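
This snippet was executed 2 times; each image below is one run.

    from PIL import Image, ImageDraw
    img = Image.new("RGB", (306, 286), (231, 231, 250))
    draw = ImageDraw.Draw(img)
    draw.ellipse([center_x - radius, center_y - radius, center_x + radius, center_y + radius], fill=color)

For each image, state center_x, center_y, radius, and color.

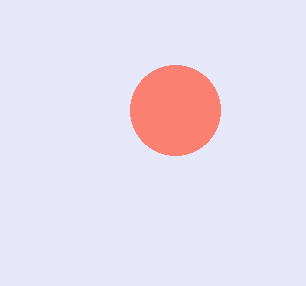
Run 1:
center_x = 175, center_y = 110, radius = 45, color = 'salmon'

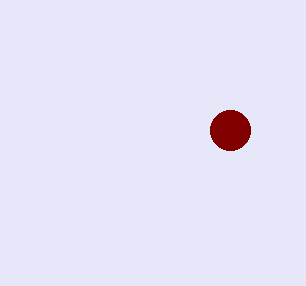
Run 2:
center_x = 230; center_y = 130; radius = 20; color = 'maroon'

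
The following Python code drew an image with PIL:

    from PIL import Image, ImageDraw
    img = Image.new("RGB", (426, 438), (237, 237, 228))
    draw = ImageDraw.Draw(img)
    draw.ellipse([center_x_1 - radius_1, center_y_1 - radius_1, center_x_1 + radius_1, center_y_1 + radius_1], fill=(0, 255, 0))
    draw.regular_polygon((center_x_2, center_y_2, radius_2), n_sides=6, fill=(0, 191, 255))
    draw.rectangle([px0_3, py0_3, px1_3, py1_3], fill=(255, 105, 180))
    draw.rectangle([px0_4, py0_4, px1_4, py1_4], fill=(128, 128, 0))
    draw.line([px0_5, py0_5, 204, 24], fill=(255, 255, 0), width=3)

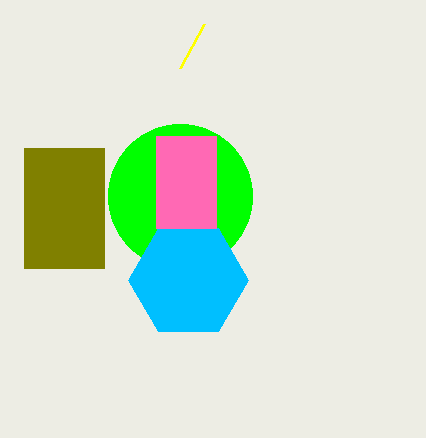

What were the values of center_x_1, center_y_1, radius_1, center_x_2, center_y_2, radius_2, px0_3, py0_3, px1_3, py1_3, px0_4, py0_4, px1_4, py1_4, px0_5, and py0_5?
center_x_1 = 180, center_y_1 = 196, radius_1 = 72, center_x_2 = 188, center_y_2 = 280, radius_2 = 60, px0_3 = 156, py0_3 = 136, px1_3 = 216, py1_3 = 228, px0_4 = 24, py0_4 = 148, px1_4 = 104, py1_4 = 268, px0_5 = 180, py0_5 = 68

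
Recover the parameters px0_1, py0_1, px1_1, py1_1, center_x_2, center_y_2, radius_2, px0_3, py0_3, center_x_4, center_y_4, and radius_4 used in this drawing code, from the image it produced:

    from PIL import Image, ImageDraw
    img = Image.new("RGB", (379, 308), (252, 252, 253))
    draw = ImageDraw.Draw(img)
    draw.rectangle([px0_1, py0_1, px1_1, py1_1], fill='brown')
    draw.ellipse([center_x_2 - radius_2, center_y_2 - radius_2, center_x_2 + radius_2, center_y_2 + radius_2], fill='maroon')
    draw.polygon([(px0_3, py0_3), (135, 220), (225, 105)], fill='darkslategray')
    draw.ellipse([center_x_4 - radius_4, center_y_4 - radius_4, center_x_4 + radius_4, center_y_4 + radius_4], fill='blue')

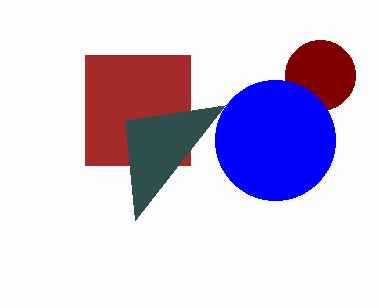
px0_1 = 85; py0_1 = 55; px1_1 = 190; py1_1 = 165; center_x_2 = 320; center_y_2 = 75; radius_2 = 35; px0_3 = 125; py0_3 = 120; center_x_4 = 275; center_y_4 = 140; radius_4 = 60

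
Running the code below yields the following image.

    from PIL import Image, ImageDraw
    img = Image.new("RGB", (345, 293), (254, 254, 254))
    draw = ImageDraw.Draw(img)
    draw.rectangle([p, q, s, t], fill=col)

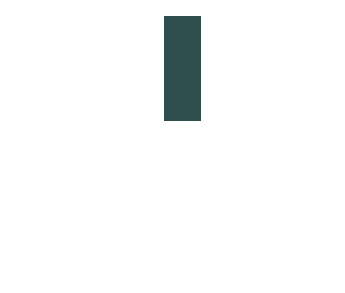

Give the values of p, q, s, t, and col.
p = 164, q = 16, s = 200, t = 120, col = 'darkslategray'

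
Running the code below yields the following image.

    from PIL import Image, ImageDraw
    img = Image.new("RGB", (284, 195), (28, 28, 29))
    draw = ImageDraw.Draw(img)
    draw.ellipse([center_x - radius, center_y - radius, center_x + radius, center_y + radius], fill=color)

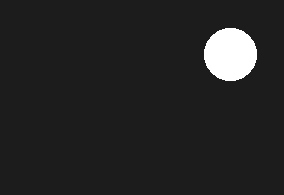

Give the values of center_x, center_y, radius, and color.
center_x = 230, center_y = 54, radius = 26, color = 'white'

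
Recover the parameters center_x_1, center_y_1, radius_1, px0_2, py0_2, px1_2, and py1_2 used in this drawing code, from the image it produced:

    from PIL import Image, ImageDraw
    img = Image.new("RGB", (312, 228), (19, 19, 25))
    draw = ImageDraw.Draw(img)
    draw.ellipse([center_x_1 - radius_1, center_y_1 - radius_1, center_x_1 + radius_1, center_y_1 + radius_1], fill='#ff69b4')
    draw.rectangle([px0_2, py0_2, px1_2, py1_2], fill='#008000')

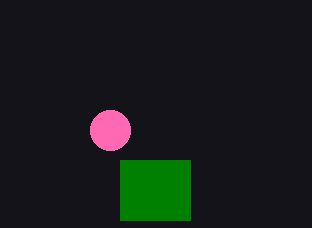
center_x_1 = 110, center_y_1 = 130, radius_1 = 20, px0_2 = 120, py0_2 = 160, px1_2 = 190, py1_2 = 220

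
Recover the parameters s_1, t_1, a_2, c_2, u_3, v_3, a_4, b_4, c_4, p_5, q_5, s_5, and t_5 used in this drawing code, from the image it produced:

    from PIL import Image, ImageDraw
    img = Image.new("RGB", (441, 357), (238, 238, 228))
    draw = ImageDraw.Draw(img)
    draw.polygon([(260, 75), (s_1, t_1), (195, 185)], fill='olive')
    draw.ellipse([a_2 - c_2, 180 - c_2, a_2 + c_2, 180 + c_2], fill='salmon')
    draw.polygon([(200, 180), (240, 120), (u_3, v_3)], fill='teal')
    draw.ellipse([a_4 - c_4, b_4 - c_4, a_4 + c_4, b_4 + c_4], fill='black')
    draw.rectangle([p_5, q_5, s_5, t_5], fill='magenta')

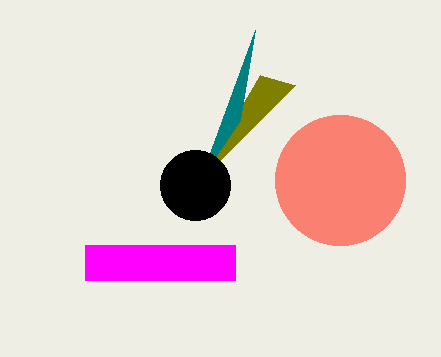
s_1 = 295
t_1 = 85
a_2 = 340
c_2 = 65
u_3 = 255
v_3 = 30
a_4 = 195
b_4 = 185
c_4 = 35
p_5 = 85
q_5 = 245
s_5 = 235
t_5 = 280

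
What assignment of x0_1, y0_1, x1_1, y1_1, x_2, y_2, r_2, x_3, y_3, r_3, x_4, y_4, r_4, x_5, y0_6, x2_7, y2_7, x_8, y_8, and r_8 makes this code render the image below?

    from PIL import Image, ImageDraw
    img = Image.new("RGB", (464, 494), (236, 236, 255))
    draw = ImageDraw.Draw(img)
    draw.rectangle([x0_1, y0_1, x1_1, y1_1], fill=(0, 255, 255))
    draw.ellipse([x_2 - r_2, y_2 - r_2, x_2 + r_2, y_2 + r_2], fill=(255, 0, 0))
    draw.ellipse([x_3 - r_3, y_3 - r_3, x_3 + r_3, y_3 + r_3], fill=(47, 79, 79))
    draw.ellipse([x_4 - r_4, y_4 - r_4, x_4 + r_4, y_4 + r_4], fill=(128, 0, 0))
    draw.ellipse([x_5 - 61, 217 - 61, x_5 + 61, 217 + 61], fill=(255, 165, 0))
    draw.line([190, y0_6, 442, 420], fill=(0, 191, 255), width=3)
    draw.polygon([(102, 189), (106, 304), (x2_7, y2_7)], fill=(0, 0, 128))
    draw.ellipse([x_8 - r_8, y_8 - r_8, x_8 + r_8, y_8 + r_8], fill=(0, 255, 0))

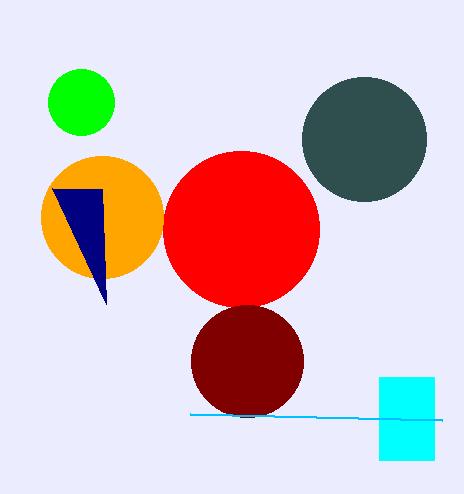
x0_1 = 379, y0_1 = 377, x1_1 = 434, y1_1 = 460, x_2 = 241, y_2 = 229, r_2 = 78, x_3 = 364, y_3 = 139, r_3 = 62, x_4 = 247, y_4 = 361, r_4 = 56, x_5 = 102, y0_6 = 414, x2_7 = 52, y2_7 = 188, x_8 = 81, y_8 = 102, r_8 = 33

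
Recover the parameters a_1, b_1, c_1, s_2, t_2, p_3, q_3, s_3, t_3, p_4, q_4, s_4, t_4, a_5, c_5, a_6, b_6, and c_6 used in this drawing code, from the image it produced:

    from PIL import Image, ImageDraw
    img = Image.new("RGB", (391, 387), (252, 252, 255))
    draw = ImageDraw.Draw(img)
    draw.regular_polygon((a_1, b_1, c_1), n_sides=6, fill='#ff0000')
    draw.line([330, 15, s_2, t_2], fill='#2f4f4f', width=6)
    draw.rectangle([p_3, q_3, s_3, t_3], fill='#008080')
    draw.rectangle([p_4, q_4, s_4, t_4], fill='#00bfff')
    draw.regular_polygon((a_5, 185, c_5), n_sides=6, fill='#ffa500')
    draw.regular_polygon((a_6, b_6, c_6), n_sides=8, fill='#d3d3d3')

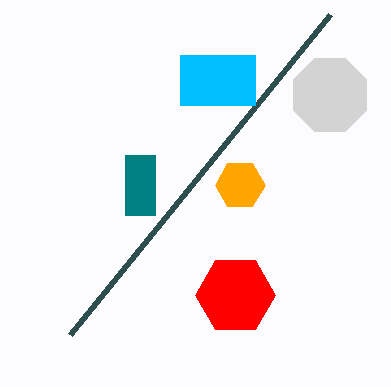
a_1 = 235, b_1 = 295, c_1 = 40, s_2 = 70, t_2 = 335, p_3 = 125, q_3 = 155, s_3 = 155, t_3 = 215, p_4 = 180, q_4 = 55, s_4 = 255, t_4 = 105, a_5 = 240, c_5 = 25, a_6 = 330, b_6 = 95, c_6 = 40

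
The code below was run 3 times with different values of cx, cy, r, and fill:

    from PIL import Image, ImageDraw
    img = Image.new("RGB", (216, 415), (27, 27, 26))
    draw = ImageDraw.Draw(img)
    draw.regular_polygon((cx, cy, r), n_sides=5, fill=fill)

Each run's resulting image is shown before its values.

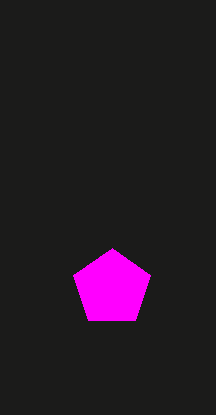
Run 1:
cx = 112
cy = 288
r = 40
fill = 'magenta'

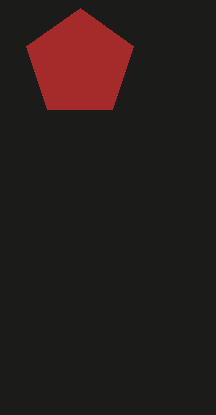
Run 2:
cx = 80
cy = 64
r = 56
fill = 'brown'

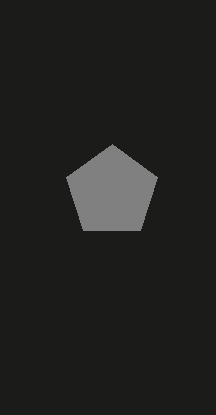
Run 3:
cx = 112, cy = 192, r = 48, fill = 'gray'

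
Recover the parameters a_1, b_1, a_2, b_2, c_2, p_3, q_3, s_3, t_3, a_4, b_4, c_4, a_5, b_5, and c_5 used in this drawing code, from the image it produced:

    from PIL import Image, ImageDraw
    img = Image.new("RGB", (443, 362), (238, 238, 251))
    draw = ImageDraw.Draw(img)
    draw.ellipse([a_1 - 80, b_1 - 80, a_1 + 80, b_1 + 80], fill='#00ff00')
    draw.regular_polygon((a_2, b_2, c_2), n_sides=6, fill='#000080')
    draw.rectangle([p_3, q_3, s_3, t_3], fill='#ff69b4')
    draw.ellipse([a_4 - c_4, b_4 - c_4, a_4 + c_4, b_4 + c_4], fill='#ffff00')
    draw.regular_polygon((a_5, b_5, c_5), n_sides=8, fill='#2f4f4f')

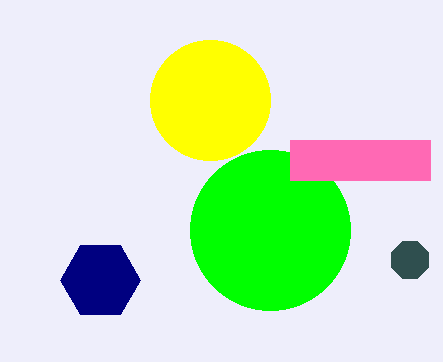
a_1 = 270, b_1 = 230, a_2 = 100, b_2 = 280, c_2 = 40, p_3 = 290, q_3 = 140, s_3 = 430, t_3 = 180, a_4 = 210, b_4 = 100, c_4 = 60, a_5 = 410, b_5 = 260, c_5 = 20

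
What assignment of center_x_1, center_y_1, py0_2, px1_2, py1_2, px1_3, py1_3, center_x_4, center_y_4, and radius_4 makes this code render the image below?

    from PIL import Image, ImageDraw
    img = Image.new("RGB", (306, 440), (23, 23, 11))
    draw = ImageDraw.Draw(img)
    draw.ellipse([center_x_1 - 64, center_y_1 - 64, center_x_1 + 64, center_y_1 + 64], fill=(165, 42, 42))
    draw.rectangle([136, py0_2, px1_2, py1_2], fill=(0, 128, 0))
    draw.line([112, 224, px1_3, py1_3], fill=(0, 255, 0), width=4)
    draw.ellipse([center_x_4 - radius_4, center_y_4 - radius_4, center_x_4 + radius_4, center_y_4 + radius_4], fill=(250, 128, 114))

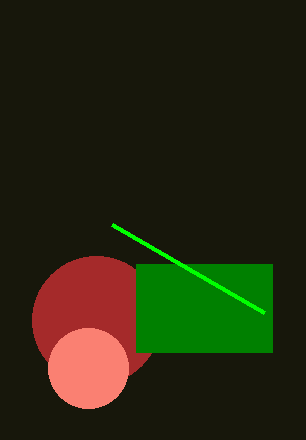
center_x_1 = 96; center_y_1 = 320; py0_2 = 264; px1_2 = 272; py1_2 = 352; px1_3 = 264; py1_3 = 312; center_x_4 = 88; center_y_4 = 368; radius_4 = 40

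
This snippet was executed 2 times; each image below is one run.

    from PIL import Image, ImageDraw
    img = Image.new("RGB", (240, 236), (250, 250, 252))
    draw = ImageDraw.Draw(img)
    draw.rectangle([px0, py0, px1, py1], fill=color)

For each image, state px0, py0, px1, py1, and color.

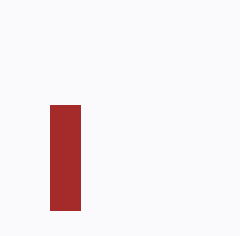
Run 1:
px0 = 50, py0 = 105, px1 = 80, py1 = 210, color = 'brown'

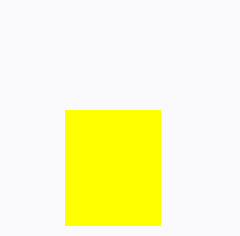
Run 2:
px0 = 65, py0 = 110, px1 = 160, py1 = 225, color = 'yellow'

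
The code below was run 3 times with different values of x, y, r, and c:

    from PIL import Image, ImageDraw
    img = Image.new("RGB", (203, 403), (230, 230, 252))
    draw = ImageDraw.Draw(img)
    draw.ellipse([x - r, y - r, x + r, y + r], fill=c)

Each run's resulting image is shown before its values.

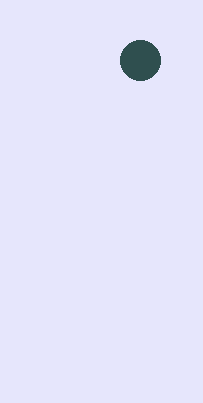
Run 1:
x = 140
y = 60
r = 20
c = 'darkslategray'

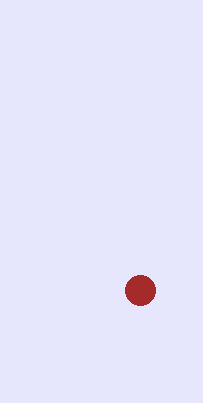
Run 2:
x = 140, y = 290, r = 15, c = 'brown'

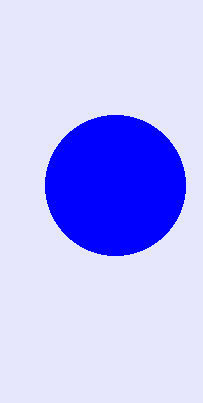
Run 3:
x = 115, y = 185, r = 70, c = 'blue'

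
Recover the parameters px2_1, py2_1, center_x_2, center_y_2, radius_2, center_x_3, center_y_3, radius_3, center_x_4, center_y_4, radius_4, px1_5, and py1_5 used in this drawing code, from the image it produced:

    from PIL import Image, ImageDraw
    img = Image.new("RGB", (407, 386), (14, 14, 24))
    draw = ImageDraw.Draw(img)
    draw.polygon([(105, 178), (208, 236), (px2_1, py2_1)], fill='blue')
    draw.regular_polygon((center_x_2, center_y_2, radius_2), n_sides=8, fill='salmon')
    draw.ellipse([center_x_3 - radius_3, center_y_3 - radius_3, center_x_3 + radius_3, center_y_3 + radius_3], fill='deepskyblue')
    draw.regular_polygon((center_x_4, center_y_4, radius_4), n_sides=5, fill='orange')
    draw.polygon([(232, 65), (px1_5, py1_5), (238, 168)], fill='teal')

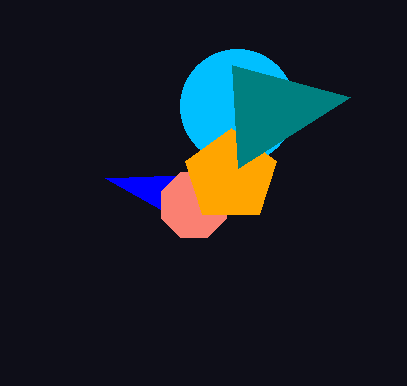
px2_1 = 178, py2_1 = 175, center_x_2 = 194, center_y_2 = 205, radius_2 = 35, center_x_3 = 237, center_y_3 = 106, radius_3 = 57, center_x_4 = 231, center_y_4 = 176, radius_4 = 48, px1_5 = 350, py1_5 = 97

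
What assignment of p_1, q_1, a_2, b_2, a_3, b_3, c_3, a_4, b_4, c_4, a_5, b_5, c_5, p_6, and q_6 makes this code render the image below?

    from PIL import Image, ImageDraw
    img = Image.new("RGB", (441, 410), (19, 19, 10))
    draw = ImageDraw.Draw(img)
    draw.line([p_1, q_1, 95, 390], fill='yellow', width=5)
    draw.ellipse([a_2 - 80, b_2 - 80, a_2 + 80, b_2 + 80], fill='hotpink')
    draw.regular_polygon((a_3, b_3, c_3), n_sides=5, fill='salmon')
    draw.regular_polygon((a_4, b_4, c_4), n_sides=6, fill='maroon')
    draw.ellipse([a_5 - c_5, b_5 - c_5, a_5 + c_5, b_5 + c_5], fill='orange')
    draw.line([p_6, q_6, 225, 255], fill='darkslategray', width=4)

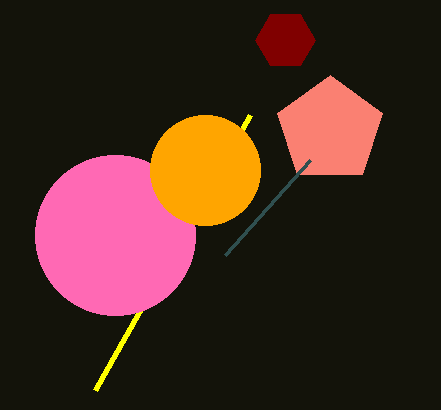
p_1 = 250, q_1 = 115, a_2 = 115, b_2 = 235, a_3 = 330, b_3 = 130, c_3 = 55, a_4 = 285, b_4 = 40, c_4 = 30, a_5 = 205, b_5 = 170, c_5 = 55, p_6 = 310, q_6 = 160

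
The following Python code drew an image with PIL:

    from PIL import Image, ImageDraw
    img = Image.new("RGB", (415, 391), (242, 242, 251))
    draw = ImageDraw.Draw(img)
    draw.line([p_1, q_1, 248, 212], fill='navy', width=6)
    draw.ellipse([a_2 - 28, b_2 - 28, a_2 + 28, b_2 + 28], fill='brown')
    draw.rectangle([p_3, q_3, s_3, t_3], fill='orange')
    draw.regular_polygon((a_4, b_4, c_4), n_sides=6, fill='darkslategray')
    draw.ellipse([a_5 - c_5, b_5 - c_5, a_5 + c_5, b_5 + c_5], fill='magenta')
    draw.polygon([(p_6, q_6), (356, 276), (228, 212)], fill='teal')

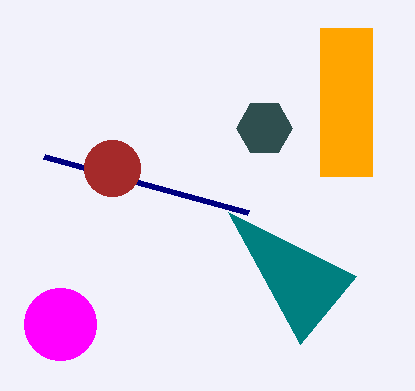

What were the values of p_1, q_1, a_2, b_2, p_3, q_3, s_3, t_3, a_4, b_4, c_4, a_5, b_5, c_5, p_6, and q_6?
p_1 = 44, q_1 = 156, a_2 = 112, b_2 = 168, p_3 = 320, q_3 = 28, s_3 = 372, t_3 = 176, a_4 = 264, b_4 = 128, c_4 = 28, a_5 = 60, b_5 = 324, c_5 = 36, p_6 = 300, q_6 = 344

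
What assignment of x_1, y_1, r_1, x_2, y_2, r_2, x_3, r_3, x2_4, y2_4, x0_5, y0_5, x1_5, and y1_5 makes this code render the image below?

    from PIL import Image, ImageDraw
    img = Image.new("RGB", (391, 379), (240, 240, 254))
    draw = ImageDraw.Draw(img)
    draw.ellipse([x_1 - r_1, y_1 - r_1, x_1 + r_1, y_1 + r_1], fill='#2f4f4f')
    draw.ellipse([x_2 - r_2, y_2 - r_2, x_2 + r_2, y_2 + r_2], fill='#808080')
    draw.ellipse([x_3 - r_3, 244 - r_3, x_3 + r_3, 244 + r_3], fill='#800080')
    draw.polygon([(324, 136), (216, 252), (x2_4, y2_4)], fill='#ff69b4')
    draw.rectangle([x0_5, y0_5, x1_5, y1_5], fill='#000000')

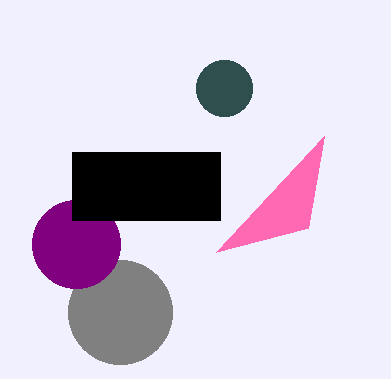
x_1 = 224; y_1 = 88; r_1 = 28; x_2 = 120; y_2 = 312; r_2 = 52; x_3 = 76; r_3 = 44; x2_4 = 308; y2_4 = 228; x0_5 = 72; y0_5 = 152; x1_5 = 220; y1_5 = 220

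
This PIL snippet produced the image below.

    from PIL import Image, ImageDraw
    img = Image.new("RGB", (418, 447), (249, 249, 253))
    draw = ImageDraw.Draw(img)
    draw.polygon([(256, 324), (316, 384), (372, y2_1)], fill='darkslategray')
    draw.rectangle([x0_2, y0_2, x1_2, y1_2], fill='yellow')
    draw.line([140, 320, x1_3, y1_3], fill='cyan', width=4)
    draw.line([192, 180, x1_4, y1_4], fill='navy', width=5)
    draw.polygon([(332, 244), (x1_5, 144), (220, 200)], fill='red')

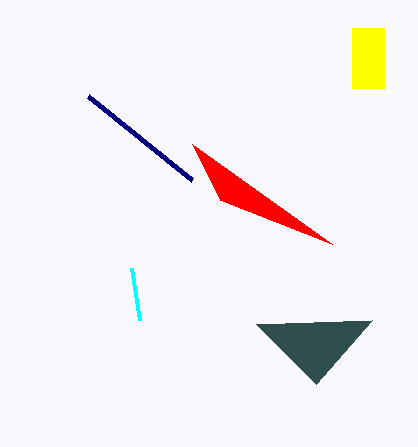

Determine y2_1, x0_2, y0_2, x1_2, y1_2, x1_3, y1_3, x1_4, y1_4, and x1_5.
y2_1 = 320, x0_2 = 352, y0_2 = 28, x1_2 = 384, y1_2 = 88, x1_3 = 132, y1_3 = 268, x1_4 = 88, y1_4 = 96, x1_5 = 192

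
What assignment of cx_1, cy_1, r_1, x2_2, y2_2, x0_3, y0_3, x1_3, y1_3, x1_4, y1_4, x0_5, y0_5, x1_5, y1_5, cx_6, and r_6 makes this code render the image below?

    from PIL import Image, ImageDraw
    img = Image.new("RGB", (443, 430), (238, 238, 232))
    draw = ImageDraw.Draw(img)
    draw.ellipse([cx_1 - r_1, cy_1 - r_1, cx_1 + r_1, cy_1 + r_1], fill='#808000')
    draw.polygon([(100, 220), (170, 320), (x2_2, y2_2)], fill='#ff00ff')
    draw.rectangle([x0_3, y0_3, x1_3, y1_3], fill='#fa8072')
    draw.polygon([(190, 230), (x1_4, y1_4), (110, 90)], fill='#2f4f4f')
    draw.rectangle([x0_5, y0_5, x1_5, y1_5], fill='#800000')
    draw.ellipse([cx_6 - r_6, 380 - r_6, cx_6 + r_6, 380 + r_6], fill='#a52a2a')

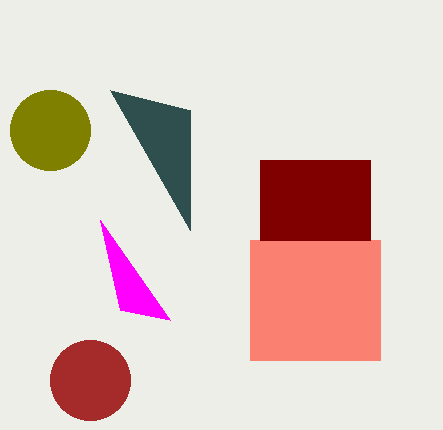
cx_1 = 50, cy_1 = 130, r_1 = 40, x2_2 = 120, y2_2 = 310, x0_3 = 250, y0_3 = 240, x1_3 = 380, y1_3 = 360, x1_4 = 190, y1_4 = 110, x0_5 = 260, y0_5 = 160, x1_5 = 370, y1_5 = 240, cx_6 = 90, r_6 = 40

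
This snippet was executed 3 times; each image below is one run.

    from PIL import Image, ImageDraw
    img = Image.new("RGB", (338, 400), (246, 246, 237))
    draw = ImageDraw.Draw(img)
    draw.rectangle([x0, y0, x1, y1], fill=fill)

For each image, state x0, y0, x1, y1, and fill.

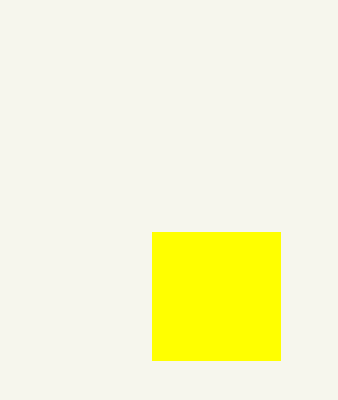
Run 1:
x0 = 152; y0 = 232; x1 = 280; y1 = 360; fill = 'yellow'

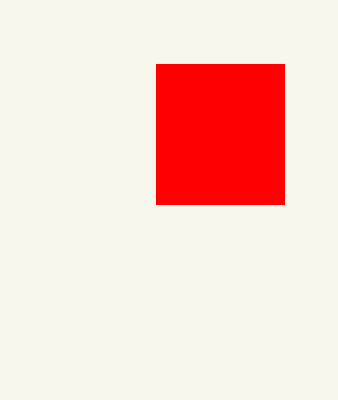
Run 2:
x0 = 156, y0 = 64, x1 = 284, y1 = 204, fill = 'red'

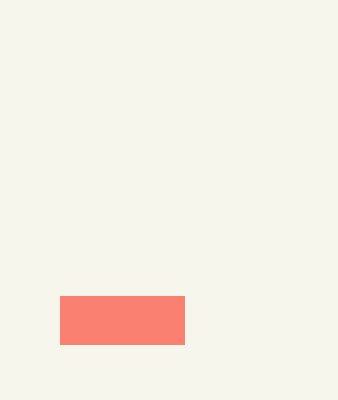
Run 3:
x0 = 60; y0 = 296; x1 = 184; y1 = 344; fill = 'salmon'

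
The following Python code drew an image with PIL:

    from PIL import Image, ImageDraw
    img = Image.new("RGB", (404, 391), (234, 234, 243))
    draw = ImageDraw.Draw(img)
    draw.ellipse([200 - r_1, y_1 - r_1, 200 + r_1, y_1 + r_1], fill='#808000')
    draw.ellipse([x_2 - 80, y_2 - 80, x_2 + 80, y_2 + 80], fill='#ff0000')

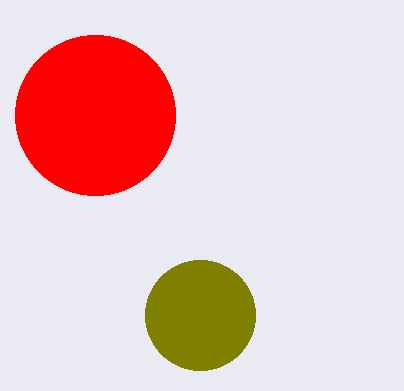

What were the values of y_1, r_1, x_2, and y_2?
y_1 = 315, r_1 = 55, x_2 = 95, y_2 = 115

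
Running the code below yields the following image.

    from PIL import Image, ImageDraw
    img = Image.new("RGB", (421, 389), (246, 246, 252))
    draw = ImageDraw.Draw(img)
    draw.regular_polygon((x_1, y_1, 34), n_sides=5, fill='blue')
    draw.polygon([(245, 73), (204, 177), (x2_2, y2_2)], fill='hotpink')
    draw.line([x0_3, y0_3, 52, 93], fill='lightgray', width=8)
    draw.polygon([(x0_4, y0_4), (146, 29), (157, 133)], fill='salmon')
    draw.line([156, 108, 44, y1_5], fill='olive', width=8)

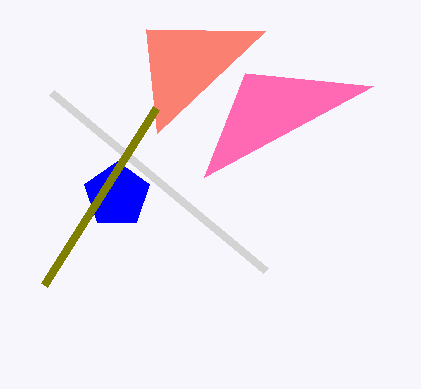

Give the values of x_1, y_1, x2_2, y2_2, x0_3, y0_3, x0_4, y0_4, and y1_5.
x_1 = 117; y_1 = 195; x2_2 = 373; y2_2 = 86; x0_3 = 266; y0_3 = 271; x0_4 = 265; y0_4 = 31; y1_5 = 285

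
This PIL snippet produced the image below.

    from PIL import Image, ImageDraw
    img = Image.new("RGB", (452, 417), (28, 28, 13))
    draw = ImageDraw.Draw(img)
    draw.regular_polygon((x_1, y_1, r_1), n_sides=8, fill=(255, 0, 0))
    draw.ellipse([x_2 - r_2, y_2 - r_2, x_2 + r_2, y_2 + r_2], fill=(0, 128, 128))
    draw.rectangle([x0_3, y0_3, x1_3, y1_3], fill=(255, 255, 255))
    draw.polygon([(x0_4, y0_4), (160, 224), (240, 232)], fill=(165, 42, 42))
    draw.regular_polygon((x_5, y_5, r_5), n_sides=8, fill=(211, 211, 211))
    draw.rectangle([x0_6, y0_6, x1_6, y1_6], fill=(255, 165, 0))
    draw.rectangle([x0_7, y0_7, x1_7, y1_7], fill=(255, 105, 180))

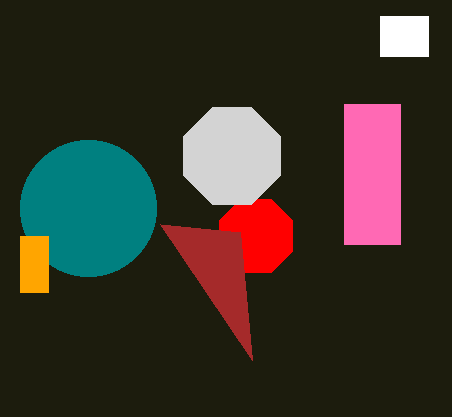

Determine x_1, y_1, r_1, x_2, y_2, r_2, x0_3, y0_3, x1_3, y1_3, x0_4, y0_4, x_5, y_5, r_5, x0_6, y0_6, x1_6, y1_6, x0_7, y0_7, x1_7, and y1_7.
x_1 = 256
y_1 = 236
r_1 = 40
x_2 = 88
y_2 = 208
r_2 = 68
x0_3 = 380
y0_3 = 16
x1_3 = 428
y1_3 = 56
x0_4 = 252
y0_4 = 360
x_5 = 232
y_5 = 156
r_5 = 52
x0_6 = 20
y0_6 = 236
x1_6 = 48
y1_6 = 292
x0_7 = 344
y0_7 = 104
x1_7 = 400
y1_7 = 244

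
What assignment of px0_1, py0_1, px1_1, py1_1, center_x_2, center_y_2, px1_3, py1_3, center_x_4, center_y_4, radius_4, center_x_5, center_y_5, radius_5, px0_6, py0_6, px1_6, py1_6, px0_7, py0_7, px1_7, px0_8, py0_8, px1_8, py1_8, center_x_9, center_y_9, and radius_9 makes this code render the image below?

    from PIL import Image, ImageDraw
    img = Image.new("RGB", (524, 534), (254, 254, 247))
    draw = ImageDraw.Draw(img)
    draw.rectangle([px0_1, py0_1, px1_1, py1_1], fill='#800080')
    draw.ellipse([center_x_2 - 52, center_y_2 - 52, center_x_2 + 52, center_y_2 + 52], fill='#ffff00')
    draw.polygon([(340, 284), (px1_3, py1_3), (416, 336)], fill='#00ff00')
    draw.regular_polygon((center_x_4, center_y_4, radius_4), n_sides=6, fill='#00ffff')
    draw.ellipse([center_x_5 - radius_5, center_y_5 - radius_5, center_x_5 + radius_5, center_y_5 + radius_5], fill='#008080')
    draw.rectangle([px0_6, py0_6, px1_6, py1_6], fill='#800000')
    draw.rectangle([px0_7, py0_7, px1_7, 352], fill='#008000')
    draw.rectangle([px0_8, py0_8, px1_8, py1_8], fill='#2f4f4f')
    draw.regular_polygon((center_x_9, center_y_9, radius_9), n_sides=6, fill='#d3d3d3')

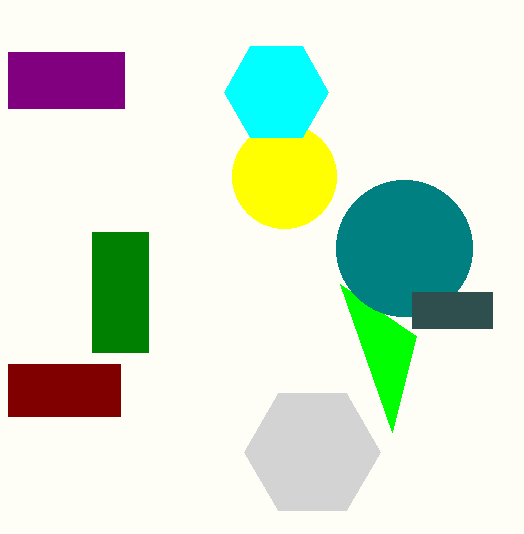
px0_1 = 8
py0_1 = 52
px1_1 = 124
py1_1 = 108
center_x_2 = 284
center_y_2 = 176
px1_3 = 392
py1_3 = 432
center_x_4 = 276
center_y_4 = 92
radius_4 = 52
center_x_5 = 404
center_y_5 = 248
radius_5 = 68
px0_6 = 8
py0_6 = 364
px1_6 = 120
py1_6 = 416
px0_7 = 92
py0_7 = 232
px1_7 = 148
px0_8 = 412
py0_8 = 292
px1_8 = 492
py1_8 = 328
center_x_9 = 312
center_y_9 = 452
radius_9 = 68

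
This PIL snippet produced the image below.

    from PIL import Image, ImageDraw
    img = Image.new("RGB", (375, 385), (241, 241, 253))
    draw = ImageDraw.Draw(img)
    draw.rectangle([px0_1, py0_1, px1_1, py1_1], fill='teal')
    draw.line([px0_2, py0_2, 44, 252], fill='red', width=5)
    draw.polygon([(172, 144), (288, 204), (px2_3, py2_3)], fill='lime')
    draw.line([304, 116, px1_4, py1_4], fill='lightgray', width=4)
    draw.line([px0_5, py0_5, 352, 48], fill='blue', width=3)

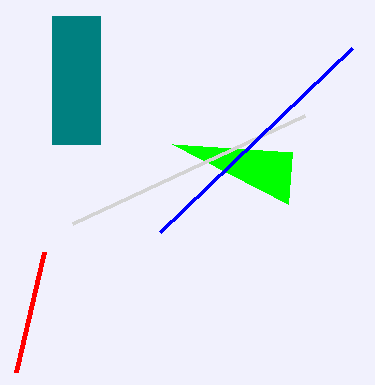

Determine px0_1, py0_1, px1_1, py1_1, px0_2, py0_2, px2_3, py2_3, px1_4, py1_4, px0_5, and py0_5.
px0_1 = 52
py0_1 = 16
px1_1 = 100
py1_1 = 144
px0_2 = 16
py0_2 = 372
px2_3 = 292
py2_3 = 152
px1_4 = 72
py1_4 = 224
px0_5 = 160
py0_5 = 232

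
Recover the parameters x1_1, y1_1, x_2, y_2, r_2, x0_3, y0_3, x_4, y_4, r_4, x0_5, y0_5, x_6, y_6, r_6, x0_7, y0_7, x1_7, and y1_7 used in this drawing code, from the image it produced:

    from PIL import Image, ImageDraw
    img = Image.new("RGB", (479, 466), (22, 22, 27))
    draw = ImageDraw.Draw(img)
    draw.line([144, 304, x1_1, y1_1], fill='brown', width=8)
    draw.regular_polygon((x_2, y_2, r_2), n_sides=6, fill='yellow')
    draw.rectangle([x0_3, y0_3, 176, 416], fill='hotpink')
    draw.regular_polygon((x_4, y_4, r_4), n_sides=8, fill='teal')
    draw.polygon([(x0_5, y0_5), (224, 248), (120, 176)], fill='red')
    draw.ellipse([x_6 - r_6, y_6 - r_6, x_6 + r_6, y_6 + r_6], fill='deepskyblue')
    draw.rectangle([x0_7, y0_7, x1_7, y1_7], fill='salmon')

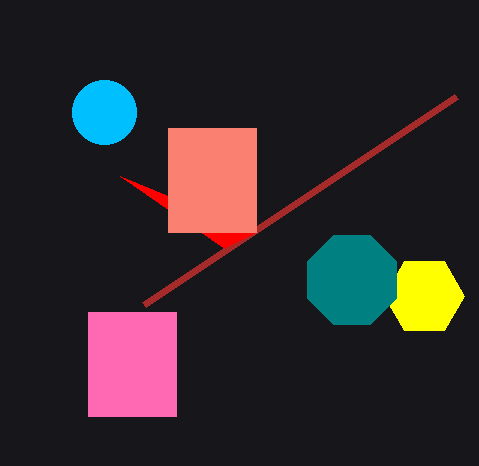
x1_1 = 456, y1_1 = 96, x_2 = 424, y_2 = 296, r_2 = 40, x0_3 = 88, y0_3 = 312, x_4 = 352, y_4 = 280, r_4 = 48, x0_5 = 256, y0_5 = 232, x_6 = 104, y_6 = 112, r_6 = 32, x0_7 = 168, y0_7 = 128, x1_7 = 256, y1_7 = 232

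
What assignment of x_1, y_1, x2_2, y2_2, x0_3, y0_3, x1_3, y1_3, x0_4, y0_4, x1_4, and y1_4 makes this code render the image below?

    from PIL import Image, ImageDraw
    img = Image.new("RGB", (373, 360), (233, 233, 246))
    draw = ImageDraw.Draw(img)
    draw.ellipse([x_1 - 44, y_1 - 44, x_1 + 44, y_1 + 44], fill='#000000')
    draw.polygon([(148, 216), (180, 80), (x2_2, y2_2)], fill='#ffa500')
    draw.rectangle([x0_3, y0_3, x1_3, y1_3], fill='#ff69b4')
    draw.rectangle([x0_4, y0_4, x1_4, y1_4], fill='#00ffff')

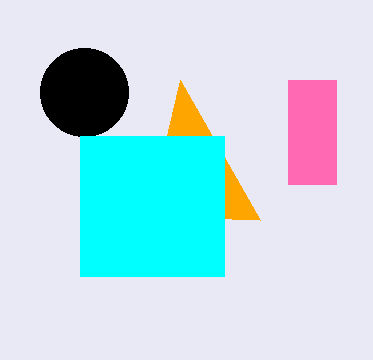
x_1 = 84; y_1 = 92; x2_2 = 260; y2_2 = 220; x0_3 = 288; y0_3 = 80; x1_3 = 336; y1_3 = 184; x0_4 = 80; y0_4 = 136; x1_4 = 224; y1_4 = 276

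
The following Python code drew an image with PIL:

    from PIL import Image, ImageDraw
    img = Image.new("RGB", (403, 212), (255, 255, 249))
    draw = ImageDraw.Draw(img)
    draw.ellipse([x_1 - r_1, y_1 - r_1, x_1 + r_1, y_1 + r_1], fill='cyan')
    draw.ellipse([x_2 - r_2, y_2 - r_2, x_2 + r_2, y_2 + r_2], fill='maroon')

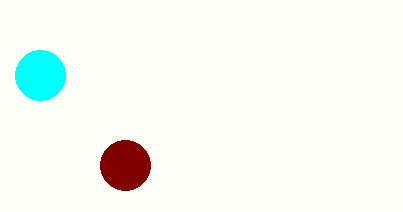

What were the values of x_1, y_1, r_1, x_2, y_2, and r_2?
x_1 = 40, y_1 = 75, r_1 = 25, x_2 = 125, y_2 = 165, r_2 = 25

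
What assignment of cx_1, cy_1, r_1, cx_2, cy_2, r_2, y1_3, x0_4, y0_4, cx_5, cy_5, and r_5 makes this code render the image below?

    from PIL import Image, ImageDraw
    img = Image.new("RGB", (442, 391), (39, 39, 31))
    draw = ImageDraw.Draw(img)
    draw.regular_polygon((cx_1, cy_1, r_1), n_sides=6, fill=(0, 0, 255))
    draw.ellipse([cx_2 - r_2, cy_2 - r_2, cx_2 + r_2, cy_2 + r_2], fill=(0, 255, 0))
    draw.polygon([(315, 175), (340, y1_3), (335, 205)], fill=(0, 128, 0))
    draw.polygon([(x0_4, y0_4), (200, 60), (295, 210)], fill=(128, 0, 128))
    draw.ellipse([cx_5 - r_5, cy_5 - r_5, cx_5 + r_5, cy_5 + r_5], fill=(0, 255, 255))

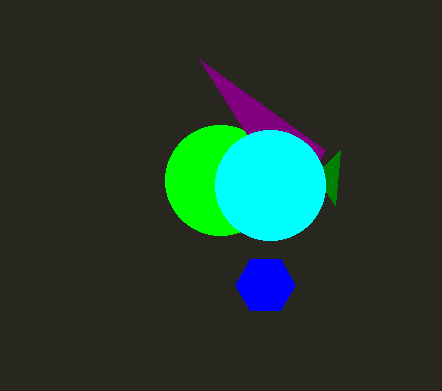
cx_1 = 265; cy_1 = 285; r_1 = 30; cx_2 = 220; cy_2 = 180; r_2 = 55; y1_3 = 150; x0_4 = 325; y0_4 = 150; cx_5 = 270; cy_5 = 185; r_5 = 55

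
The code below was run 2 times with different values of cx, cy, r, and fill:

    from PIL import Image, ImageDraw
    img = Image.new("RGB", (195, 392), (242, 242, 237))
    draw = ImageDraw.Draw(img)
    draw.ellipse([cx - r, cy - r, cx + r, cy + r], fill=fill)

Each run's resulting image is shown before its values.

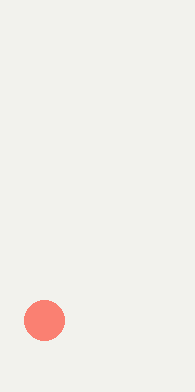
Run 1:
cx = 44, cy = 320, r = 20, fill = 'salmon'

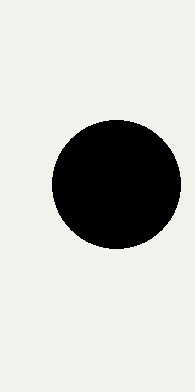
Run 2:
cx = 116, cy = 184, r = 64, fill = 'black'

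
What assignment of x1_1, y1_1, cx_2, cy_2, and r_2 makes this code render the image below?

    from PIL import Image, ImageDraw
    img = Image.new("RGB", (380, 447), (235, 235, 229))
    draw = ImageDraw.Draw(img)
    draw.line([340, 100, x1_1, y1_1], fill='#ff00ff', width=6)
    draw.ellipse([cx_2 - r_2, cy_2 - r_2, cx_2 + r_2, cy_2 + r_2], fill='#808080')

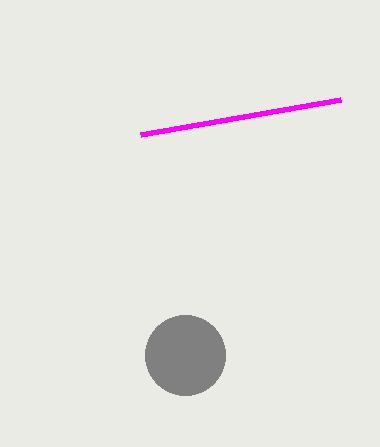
x1_1 = 140; y1_1 = 135; cx_2 = 185; cy_2 = 355; r_2 = 40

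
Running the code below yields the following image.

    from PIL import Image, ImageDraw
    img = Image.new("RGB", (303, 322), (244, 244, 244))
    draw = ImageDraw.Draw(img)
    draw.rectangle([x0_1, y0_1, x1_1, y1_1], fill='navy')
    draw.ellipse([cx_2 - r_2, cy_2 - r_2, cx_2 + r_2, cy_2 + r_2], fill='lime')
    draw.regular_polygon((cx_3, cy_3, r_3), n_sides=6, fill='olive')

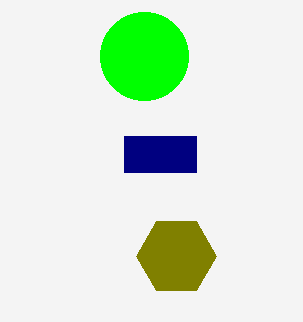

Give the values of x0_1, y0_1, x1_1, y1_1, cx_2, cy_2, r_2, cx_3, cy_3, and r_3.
x0_1 = 124; y0_1 = 136; x1_1 = 196; y1_1 = 172; cx_2 = 144; cy_2 = 56; r_2 = 44; cx_3 = 176; cy_3 = 256; r_3 = 40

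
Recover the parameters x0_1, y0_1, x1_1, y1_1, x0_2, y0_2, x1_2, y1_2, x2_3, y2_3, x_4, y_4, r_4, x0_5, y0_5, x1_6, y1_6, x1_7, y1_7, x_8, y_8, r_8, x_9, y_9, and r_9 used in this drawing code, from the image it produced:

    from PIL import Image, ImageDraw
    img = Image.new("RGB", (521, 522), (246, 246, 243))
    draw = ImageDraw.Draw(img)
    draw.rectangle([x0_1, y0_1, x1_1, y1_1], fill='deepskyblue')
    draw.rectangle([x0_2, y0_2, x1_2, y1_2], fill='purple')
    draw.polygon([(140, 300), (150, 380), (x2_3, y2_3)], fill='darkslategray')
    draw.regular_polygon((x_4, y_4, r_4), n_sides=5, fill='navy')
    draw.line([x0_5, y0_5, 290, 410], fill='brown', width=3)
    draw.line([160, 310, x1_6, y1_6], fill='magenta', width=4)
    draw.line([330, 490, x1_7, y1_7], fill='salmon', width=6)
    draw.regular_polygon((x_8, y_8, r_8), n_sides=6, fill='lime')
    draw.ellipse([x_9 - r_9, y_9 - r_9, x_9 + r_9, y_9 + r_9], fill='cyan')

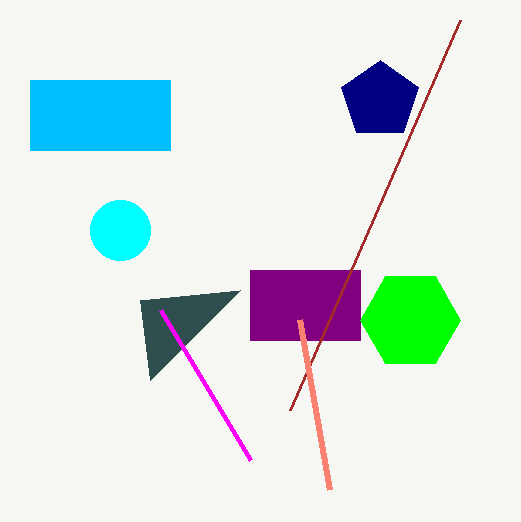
x0_1 = 30
y0_1 = 80
x1_1 = 170
y1_1 = 150
x0_2 = 250
y0_2 = 270
x1_2 = 360
y1_2 = 340
x2_3 = 240
y2_3 = 290
x_4 = 380
y_4 = 100
r_4 = 40
x0_5 = 460
y0_5 = 20
x1_6 = 250
y1_6 = 460
x1_7 = 300
y1_7 = 320
x_8 = 410
y_8 = 320
r_8 = 50
x_9 = 120
y_9 = 230
r_9 = 30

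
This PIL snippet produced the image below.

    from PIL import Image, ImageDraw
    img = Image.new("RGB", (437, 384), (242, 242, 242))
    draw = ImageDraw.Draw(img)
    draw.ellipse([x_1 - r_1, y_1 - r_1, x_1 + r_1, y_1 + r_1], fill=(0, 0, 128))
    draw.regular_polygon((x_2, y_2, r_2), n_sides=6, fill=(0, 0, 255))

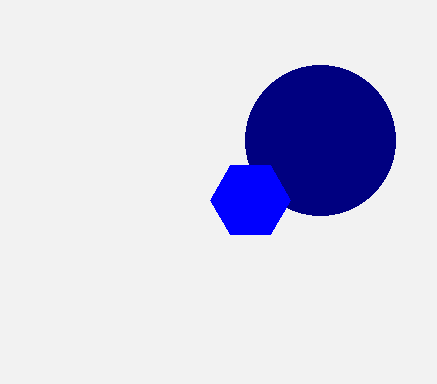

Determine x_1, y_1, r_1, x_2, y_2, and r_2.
x_1 = 320
y_1 = 140
r_1 = 75
x_2 = 250
y_2 = 200
r_2 = 40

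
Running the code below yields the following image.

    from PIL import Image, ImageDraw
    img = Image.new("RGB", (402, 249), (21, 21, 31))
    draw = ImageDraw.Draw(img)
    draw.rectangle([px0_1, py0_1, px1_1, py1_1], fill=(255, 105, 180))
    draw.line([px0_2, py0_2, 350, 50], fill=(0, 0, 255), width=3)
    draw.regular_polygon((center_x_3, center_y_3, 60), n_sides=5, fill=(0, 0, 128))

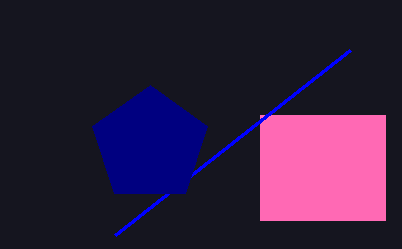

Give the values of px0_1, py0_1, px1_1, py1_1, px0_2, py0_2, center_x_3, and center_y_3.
px0_1 = 260, py0_1 = 115, px1_1 = 385, py1_1 = 220, px0_2 = 115, py0_2 = 235, center_x_3 = 150, center_y_3 = 145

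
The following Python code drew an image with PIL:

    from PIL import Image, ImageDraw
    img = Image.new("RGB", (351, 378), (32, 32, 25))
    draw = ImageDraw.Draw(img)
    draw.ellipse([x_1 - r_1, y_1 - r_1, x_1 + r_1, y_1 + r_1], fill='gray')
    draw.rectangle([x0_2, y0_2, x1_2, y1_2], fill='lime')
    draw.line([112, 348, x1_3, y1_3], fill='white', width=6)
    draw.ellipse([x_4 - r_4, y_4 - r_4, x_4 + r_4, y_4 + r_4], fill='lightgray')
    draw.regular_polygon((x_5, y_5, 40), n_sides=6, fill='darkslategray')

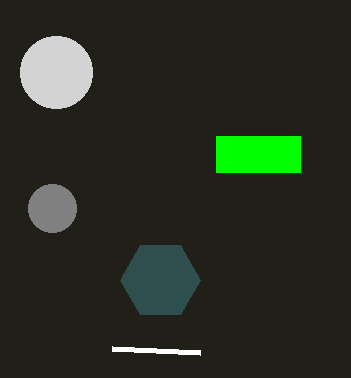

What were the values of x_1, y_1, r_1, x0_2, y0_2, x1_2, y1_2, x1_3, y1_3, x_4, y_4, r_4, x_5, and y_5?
x_1 = 52, y_1 = 208, r_1 = 24, x0_2 = 216, y0_2 = 136, x1_2 = 300, y1_2 = 172, x1_3 = 200, y1_3 = 352, x_4 = 56, y_4 = 72, r_4 = 36, x_5 = 160, y_5 = 280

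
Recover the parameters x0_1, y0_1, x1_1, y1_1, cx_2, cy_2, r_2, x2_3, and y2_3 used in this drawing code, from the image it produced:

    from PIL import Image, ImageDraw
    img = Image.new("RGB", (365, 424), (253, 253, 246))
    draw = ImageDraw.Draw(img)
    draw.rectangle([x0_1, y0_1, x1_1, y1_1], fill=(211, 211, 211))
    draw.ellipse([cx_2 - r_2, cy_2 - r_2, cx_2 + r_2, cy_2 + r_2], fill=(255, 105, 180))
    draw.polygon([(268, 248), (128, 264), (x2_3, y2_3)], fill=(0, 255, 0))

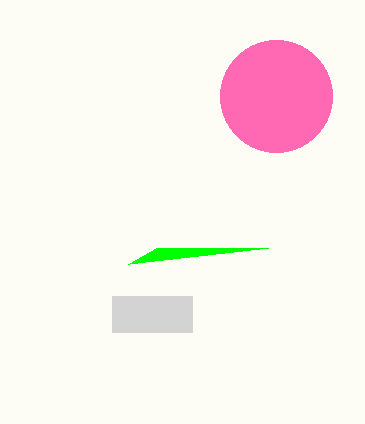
x0_1 = 112; y0_1 = 296; x1_1 = 192; y1_1 = 332; cx_2 = 276; cy_2 = 96; r_2 = 56; x2_3 = 156; y2_3 = 248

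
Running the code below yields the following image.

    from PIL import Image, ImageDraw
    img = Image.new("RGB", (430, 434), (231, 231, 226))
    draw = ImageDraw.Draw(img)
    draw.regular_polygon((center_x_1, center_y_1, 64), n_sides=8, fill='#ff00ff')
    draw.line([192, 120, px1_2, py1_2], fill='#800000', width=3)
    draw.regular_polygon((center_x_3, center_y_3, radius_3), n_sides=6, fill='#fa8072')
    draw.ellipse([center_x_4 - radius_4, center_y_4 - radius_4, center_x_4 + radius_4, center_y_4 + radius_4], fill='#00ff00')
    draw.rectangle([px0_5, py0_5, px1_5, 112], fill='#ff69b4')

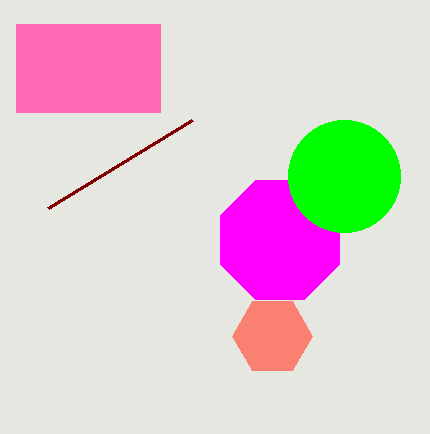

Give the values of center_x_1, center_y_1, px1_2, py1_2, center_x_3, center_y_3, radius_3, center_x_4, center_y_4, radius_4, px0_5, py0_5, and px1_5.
center_x_1 = 280, center_y_1 = 240, px1_2 = 48, py1_2 = 208, center_x_3 = 272, center_y_3 = 336, radius_3 = 40, center_x_4 = 344, center_y_4 = 176, radius_4 = 56, px0_5 = 16, py0_5 = 24, px1_5 = 160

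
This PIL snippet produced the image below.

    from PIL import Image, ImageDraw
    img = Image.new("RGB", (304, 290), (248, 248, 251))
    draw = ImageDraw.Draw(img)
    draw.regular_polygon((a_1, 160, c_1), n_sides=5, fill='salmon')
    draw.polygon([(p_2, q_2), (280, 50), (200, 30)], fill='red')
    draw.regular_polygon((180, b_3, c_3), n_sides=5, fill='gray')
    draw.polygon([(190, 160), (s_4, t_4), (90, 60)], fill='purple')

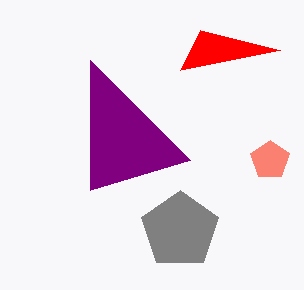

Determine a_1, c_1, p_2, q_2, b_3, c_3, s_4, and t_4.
a_1 = 270; c_1 = 20; p_2 = 180; q_2 = 70; b_3 = 230; c_3 = 40; s_4 = 90; t_4 = 190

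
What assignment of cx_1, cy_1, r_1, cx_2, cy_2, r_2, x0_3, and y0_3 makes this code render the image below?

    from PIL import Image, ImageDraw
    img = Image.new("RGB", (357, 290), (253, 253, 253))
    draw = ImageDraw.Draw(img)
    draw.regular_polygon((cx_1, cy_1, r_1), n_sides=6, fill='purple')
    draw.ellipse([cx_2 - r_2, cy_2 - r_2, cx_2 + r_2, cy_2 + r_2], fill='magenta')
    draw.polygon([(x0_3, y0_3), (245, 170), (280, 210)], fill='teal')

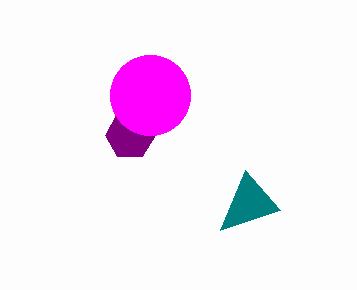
cx_1 = 130
cy_1 = 135
r_1 = 25
cx_2 = 150
cy_2 = 95
r_2 = 40
x0_3 = 220
y0_3 = 230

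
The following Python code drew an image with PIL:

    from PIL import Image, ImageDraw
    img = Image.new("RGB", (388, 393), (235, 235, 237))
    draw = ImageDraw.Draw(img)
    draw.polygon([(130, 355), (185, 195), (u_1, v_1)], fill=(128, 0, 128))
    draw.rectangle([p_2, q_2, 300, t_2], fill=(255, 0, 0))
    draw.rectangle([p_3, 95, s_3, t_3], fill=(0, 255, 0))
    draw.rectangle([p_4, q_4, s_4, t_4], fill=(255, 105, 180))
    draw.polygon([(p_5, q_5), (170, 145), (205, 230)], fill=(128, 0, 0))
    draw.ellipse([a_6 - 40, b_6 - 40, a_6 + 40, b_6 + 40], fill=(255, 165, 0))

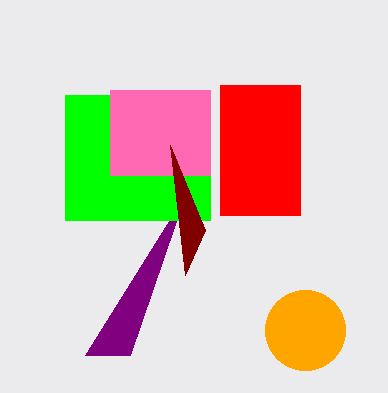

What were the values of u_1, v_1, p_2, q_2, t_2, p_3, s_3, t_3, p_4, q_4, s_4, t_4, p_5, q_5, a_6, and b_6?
u_1 = 85
v_1 = 355
p_2 = 220
q_2 = 85
t_2 = 215
p_3 = 65
s_3 = 210
t_3 = 220
p_4 = 110
q_4 = 90
s_4 = 210
t_4 = 175
p_5 = 185
q_5 = 275
a_6 = 305
b_6 = 330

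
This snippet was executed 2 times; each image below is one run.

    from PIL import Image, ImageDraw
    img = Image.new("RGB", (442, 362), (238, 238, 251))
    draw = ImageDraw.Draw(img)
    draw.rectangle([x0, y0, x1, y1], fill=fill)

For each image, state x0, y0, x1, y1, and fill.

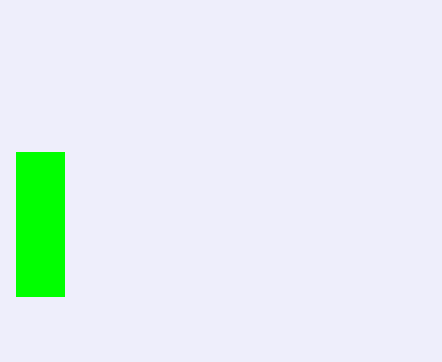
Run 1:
x0 = 16, y0 = 152, x1 = 64, y1 = 296, fill = 'lime'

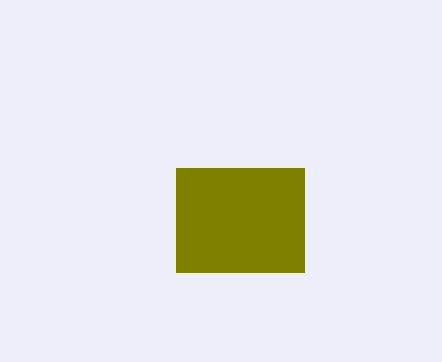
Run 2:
x0 = 176
y0 = 168
x1 = 304
y1 = 272
fill = 'olive'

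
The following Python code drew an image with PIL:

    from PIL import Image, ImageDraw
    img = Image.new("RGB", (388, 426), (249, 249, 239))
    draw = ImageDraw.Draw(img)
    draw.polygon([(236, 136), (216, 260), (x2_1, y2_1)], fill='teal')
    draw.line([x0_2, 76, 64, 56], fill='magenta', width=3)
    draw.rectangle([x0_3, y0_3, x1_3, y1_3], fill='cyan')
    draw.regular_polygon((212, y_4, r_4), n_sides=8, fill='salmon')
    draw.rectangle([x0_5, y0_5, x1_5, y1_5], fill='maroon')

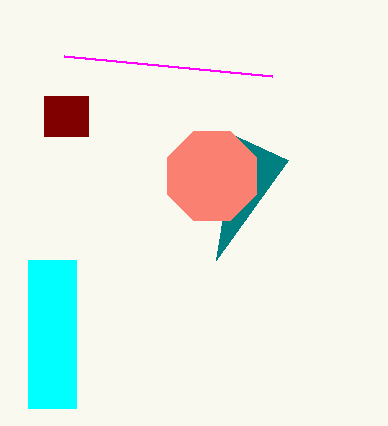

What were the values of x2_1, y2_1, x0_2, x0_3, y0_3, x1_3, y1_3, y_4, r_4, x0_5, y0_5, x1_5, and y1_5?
x2_1 = 288
y2_1 = 160
x0_2 = 272
x0_3 = 28
y0_3 = 260
x1_3 = 76
y1_3 = 408
y_4 = 176
r_4 = 48
x0_5 = 44
y0_5 = 96
x1_5 = 88
y1_5 = 136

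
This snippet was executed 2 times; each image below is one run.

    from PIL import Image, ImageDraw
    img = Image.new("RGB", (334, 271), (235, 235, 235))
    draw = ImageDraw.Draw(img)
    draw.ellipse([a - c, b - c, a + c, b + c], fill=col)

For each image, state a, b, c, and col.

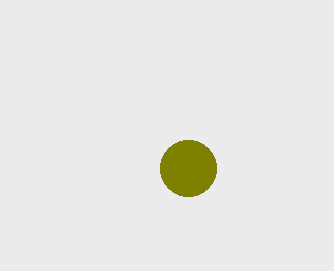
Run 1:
a = 188; b = 168; c = 28; col = 'olive'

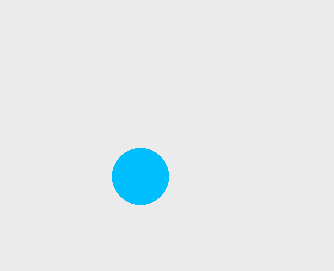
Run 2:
a = 140; b = 176; c = 28; col = 'deepskyblue'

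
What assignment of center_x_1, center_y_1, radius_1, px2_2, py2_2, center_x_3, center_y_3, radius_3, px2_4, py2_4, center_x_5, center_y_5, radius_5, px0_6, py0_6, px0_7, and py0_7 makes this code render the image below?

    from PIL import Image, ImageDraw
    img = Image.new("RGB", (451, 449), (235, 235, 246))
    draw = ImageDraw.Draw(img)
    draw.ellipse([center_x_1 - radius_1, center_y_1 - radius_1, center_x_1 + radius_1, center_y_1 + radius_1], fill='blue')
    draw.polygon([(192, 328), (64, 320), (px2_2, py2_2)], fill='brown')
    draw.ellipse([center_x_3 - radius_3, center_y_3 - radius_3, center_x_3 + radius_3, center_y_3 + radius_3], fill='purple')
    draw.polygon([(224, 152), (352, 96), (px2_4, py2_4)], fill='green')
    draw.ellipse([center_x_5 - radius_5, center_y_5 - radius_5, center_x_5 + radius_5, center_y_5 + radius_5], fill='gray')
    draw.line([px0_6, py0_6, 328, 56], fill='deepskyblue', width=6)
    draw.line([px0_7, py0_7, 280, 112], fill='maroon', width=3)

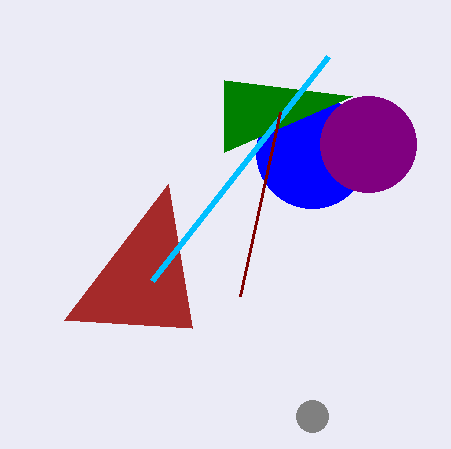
center_x_1 = 312, center_y_1 = 152, radius_1 = 56, px2_2 = 168, py2_2 = 184, center_x_3 = 368, center_y_3 = 144, radius_3 = 48, px2_4 = 224, py2_4 = 80, center_x_5 = 312, center_y_5 = 416, radius_5 = 16, px0_6 = 152, py0_6 = 280, px0_7 = 240, py0_7 = 296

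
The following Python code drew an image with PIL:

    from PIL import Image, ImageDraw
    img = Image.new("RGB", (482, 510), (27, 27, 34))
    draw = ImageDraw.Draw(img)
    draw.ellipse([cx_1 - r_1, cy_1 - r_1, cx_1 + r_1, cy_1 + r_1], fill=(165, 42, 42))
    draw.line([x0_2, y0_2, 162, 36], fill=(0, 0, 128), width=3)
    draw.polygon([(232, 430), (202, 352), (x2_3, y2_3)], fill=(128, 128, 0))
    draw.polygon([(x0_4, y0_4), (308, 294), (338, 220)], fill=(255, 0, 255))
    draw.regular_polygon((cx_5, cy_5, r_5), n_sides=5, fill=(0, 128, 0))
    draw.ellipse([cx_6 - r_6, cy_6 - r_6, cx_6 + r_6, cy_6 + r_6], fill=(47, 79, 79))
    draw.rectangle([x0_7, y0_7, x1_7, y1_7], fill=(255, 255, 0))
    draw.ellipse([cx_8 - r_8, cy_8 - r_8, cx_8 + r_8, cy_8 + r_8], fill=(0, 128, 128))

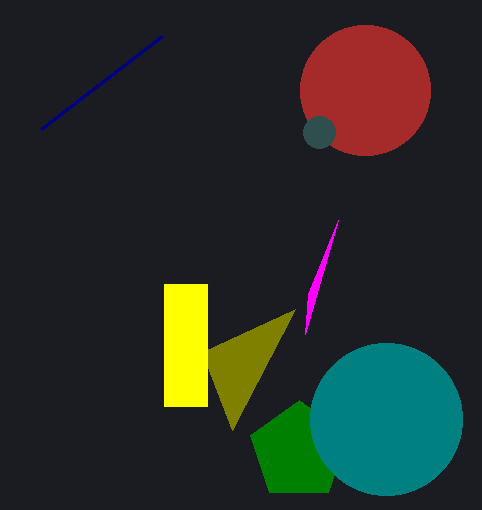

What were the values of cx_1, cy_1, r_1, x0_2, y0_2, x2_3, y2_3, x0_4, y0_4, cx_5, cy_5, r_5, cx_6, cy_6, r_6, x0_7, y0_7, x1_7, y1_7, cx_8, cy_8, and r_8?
cx_1 = 365, cy_1 = 90, r_1 = 65, x0_2 = 41, y0_2 = 129, x2_3 = 295, y2_3 = 309, x0_4 = 305, y0_4 = 334, cx_5 = 299, cy_5 = 451, r_5 = 51, cx_6 = 319, cy_6 = 132, r_6 = 16, x0_7 = 164, y0_7 = 284, x1_7 = 207, y1_7 = 406, cx_8 = 386, cy_8 = 419, r_8 = 76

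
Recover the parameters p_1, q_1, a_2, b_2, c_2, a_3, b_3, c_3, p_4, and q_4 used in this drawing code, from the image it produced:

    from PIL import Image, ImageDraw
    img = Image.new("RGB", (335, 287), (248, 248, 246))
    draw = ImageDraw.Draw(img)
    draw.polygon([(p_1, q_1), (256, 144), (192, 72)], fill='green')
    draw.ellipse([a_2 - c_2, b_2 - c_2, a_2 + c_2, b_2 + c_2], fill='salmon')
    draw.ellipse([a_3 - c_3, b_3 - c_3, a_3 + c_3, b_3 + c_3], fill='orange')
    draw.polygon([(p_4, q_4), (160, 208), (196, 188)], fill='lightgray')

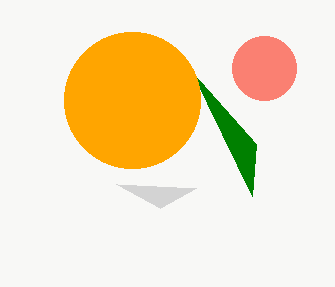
p_1 = 252, q_1 = 196, a_2 = 264, b_2 = 68, c_2 = 32, a_3 = 132, b_3 = 100, c_3 = 68, p_4 = 116, q_4 = 184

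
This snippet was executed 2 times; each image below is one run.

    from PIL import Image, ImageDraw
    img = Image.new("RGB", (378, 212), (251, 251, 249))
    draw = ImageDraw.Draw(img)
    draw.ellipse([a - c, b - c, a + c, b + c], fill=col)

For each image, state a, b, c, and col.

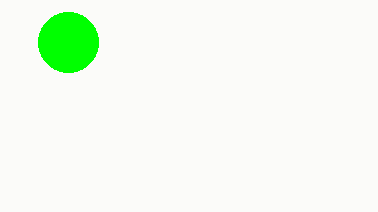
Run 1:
a = 68, b = 42, c = 30, col = 'lime'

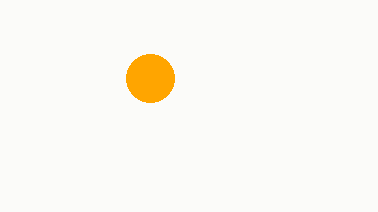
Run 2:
a = 150, b = 78, c = 24, col = 'orange'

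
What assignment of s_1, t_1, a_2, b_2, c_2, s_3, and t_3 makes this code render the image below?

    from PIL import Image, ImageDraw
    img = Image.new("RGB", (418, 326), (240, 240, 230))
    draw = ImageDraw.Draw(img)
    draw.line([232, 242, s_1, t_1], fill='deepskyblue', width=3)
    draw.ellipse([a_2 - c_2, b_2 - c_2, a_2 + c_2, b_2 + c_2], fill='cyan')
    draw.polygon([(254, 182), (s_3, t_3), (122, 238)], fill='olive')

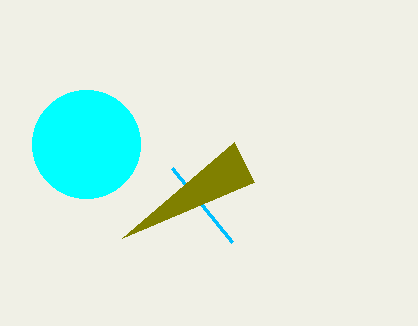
s_1 = 172
t_1 = 168
a_2 = 86
b_2 = 144
c_2 = 54
s_3 = 234
t_3 = 142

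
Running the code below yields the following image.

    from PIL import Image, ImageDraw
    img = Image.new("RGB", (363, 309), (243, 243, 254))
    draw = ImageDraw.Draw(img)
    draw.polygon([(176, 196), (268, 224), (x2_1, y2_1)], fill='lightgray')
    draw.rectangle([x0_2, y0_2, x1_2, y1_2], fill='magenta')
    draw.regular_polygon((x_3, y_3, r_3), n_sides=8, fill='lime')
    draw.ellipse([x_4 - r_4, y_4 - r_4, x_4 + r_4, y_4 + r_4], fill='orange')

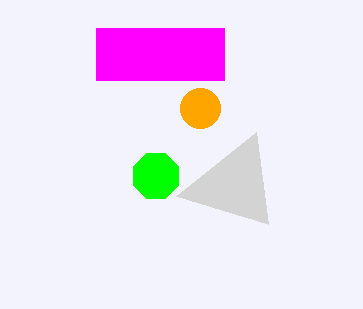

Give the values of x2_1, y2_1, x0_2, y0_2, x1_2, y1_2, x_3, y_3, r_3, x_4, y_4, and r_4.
x2_1 = 256, y2_1 = 132, x0_2 = 96, y0_2 = 28, x1_2 = 224, y1_2 = 80, x_3 = 156, y_3 = 176, r_3 = 24, x_4 = 200, y_4 = 108, r_4 = 20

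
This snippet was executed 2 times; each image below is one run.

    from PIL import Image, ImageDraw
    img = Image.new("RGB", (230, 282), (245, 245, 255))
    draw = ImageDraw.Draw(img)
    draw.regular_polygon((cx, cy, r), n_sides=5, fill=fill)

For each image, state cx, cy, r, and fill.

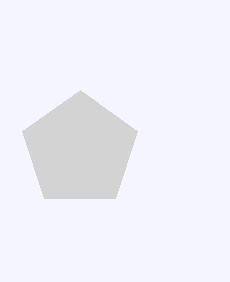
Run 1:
cx = 80; cy = 150; r = 60; fill = 'lightgray'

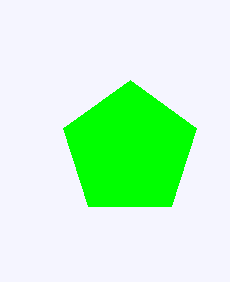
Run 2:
cx = 130; cy = 150; r = 70; fill = 'lime'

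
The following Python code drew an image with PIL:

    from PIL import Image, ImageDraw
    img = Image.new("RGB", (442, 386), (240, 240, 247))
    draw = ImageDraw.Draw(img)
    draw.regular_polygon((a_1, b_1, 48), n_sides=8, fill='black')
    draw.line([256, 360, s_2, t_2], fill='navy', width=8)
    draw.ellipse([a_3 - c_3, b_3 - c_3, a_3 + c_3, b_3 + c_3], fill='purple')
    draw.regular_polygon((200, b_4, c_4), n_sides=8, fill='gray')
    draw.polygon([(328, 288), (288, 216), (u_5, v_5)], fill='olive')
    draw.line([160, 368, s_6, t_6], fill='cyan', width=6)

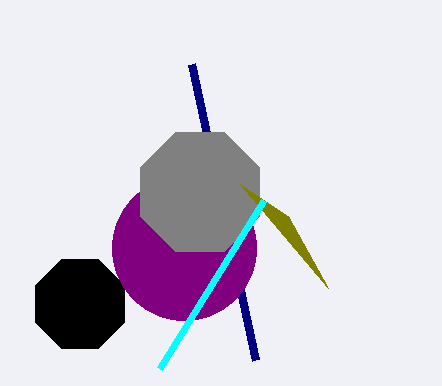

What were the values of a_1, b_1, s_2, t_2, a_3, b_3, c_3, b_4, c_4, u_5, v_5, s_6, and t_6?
a_1 = 80
b_1 = 304
s_2 = 192
t_2 = 64
a_3 = 184
b_3 = 248
c_3 = 72
b_4 = 192
c_4 = 64
u_5 = 240
v_5 = 184
s_6 = 264
t_6 = 200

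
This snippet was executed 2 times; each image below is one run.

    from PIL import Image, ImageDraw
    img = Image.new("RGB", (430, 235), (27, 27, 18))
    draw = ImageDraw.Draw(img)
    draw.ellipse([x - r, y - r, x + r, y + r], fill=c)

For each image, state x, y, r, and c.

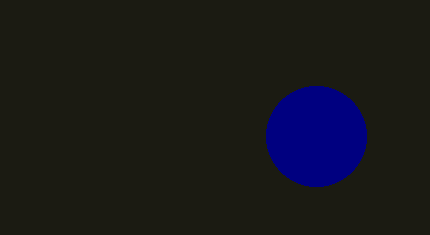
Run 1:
x = 316, y = 136, r = 50, c = 'navy'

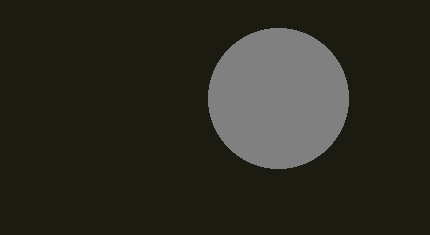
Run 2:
x = 278, y = 98, r = 70, c = 'gray'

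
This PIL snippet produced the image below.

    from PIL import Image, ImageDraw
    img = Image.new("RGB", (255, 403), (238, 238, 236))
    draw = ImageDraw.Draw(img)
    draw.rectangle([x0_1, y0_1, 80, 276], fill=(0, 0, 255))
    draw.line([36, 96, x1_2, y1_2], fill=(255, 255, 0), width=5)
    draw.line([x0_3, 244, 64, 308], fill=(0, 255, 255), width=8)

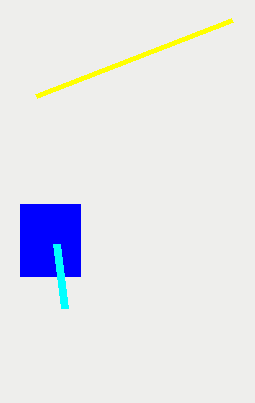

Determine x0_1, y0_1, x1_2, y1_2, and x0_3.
x0_1 = 20, y0_1 = 204, x1_2 = 232, y1_2 = 20, x0_3 = 56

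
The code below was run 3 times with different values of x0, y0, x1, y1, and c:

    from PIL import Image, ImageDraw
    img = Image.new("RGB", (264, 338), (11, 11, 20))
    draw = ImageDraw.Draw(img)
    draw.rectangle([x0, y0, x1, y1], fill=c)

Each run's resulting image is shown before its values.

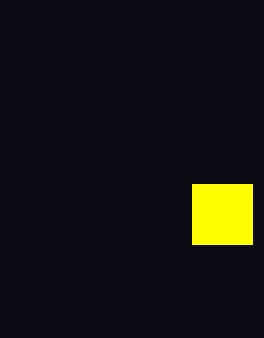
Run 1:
x0 = 192
y0 = 184
x1 = 252
y1 = 244
c = 'yellow'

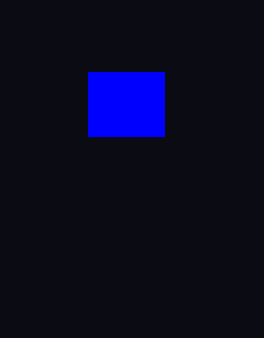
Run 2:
x0 = 88; y0 = 72; x1 = 164; y1 = 136; c = 'blue'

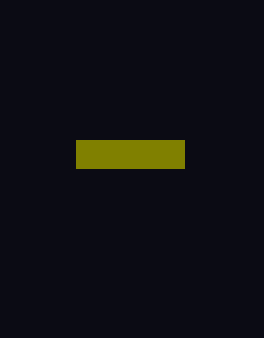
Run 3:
x0 = 76
y0 = 140
x1 = 184
y1 = 168
c = 'olive'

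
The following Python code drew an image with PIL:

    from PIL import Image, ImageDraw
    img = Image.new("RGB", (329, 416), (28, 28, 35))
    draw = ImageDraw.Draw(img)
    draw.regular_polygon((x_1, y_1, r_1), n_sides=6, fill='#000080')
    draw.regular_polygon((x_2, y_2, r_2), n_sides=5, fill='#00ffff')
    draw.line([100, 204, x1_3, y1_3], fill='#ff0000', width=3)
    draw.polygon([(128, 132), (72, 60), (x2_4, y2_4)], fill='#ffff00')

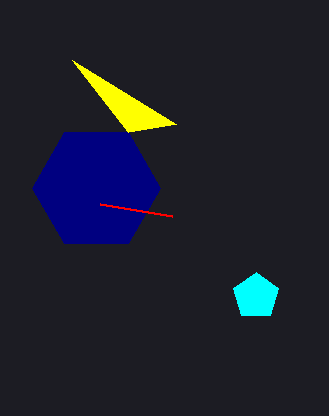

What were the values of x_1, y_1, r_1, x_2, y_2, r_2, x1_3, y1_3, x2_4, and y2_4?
x_1 = 96; y_1 = 188; r_1 = 64; x_2 = 256; y_2 = 296; r_2 = 24; x1_3 = 172; y1_3 = 216; x2_4 = 176; y2_4 = 124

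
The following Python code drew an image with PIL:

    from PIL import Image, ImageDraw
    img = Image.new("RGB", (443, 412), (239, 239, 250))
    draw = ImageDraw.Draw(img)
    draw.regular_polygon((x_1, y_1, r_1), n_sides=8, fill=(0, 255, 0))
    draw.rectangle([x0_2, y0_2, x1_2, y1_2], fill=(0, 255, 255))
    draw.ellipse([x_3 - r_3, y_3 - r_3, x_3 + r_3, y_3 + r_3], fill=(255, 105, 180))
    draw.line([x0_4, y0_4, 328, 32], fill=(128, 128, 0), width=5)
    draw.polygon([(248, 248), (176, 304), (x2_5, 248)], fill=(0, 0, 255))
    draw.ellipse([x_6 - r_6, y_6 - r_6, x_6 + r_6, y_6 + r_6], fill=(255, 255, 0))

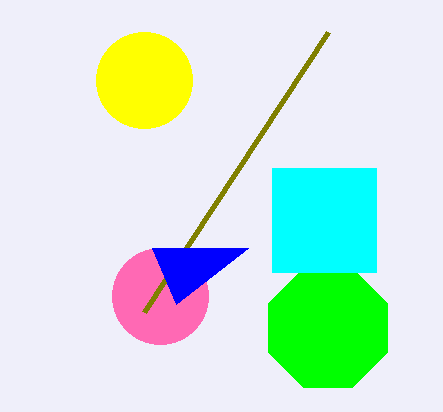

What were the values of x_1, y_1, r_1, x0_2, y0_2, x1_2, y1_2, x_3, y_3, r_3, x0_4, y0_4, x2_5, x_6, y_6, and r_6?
x_1 = 328, y_1 = 328, r_1 = 64, x0_2 = 272, y0_2 = 168, x1_2 = 376, y1_2 = 272, x_3 = 160, y_3 = 296, r_3 = 48, x0_4 = 144, y0_4 = 312, x2_5 = 152, x_6 = 144, y_6 = 80, r_6 = 48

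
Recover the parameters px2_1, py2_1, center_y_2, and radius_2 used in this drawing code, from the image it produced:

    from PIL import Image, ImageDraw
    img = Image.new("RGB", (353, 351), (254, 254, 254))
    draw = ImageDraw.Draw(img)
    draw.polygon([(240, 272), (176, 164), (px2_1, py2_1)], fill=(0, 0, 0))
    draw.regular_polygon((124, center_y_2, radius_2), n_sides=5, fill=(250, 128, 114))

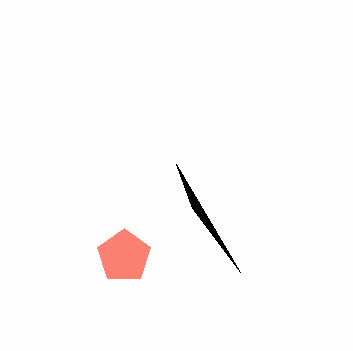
px2_1 = 192, py2_1 = 208, center_y_2 = 256, radius_2 = 28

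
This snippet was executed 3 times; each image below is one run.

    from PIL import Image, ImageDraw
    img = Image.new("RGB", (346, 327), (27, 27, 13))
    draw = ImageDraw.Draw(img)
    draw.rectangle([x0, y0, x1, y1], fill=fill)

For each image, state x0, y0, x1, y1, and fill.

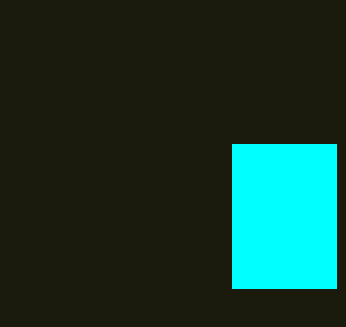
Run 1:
x0 = 232; y0 = 144; x1 = 336; y1 = 288; fill = 'cyan'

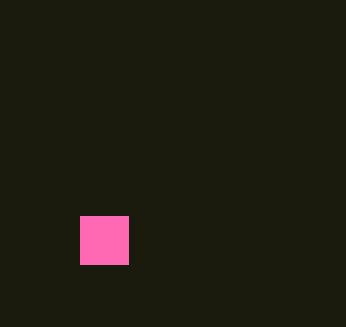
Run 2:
x0 = 80; y0 = 216; x1 = 128; y1 = 264; fill = 'hotpink'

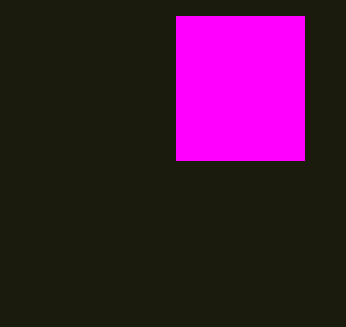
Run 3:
x0 = 176, y0 = 16, x1 = 304, y1 = 160, fill = 'magenta'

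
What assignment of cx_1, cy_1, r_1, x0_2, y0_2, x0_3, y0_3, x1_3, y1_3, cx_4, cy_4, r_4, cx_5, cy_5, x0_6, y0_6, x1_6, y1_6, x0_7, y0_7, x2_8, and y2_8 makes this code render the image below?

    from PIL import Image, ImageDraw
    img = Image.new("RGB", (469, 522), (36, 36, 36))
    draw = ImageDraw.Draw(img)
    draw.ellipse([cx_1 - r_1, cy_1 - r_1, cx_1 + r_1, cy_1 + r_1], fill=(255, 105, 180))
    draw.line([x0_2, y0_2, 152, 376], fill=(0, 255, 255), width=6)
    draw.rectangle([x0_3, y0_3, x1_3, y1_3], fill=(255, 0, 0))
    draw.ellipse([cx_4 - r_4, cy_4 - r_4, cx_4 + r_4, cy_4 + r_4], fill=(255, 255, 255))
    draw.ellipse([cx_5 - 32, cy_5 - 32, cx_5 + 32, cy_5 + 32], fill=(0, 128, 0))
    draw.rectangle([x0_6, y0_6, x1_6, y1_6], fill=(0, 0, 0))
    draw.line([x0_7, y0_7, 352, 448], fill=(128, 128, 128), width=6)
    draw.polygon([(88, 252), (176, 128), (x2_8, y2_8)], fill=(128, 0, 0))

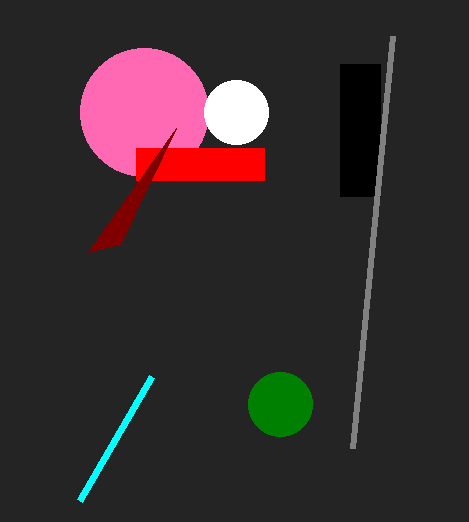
cx_1 = 144; cy_1 = 112; r_1 = 64; x0_2 = 80; y0_2 = 500; x0_3 = 136; y0_3 = 148; x1_3 = 264; y1_3 = 180; cx_4 = 236; cy_4 = 112; r_4 = 32; cx_5 = 280; cy_5 = 404; x0_6 = 340; y0_6 = 64; x1_6 = 380; y1_6 = 196; x0_7 = 392; y0_7 = 36; x2_8 = 120; y2_8 = 244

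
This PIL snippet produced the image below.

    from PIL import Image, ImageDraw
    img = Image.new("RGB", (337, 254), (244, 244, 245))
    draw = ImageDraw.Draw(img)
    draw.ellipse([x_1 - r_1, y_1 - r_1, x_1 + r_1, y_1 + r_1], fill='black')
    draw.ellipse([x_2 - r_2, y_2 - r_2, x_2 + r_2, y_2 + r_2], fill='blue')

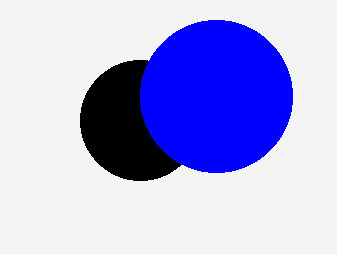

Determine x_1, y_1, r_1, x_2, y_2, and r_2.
x_1 = 140
y_1 = 120
r_1 = 60
x_2 = 216
y_2 = 96
r_2 = 76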